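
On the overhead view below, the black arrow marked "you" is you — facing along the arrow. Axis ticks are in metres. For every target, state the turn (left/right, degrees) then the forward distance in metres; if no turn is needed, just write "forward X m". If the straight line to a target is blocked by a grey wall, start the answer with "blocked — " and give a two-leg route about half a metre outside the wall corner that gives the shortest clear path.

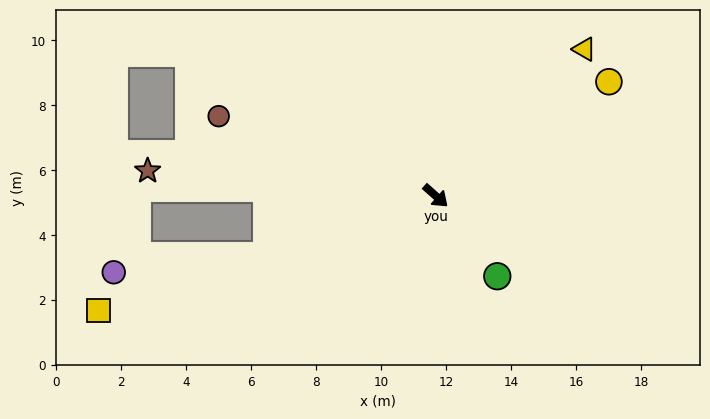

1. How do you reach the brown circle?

turn right 159°, forward 7.1 m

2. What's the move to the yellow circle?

turn left 75°, forward 6.4 m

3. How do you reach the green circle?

turn right 11°, forward 3.1 m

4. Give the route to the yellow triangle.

turn left 86°, forward 6.4 m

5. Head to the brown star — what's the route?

turn right 143°, forward 8.9 m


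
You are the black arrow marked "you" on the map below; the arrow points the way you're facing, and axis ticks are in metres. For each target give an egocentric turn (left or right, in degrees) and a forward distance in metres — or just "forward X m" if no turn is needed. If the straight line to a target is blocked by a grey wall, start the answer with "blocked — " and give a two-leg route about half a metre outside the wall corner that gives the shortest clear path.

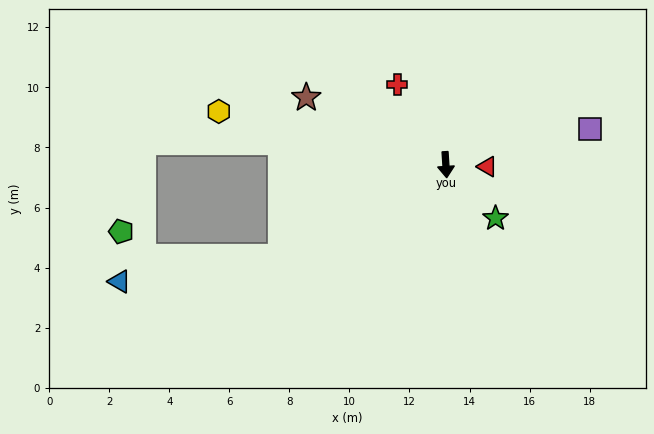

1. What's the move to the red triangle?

turn left 84°, forward 1.4 m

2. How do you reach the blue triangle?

blocked — turn right 65°, forward 6.3 m, then turn right 20°, forward 5.4 m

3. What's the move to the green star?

turn left 39°, forward 2.4 m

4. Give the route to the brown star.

turn right 119°, forward 5.2 m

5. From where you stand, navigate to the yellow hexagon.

turn right 107°, forward 7.8 m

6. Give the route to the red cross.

turn right 152°, forward 3.1 m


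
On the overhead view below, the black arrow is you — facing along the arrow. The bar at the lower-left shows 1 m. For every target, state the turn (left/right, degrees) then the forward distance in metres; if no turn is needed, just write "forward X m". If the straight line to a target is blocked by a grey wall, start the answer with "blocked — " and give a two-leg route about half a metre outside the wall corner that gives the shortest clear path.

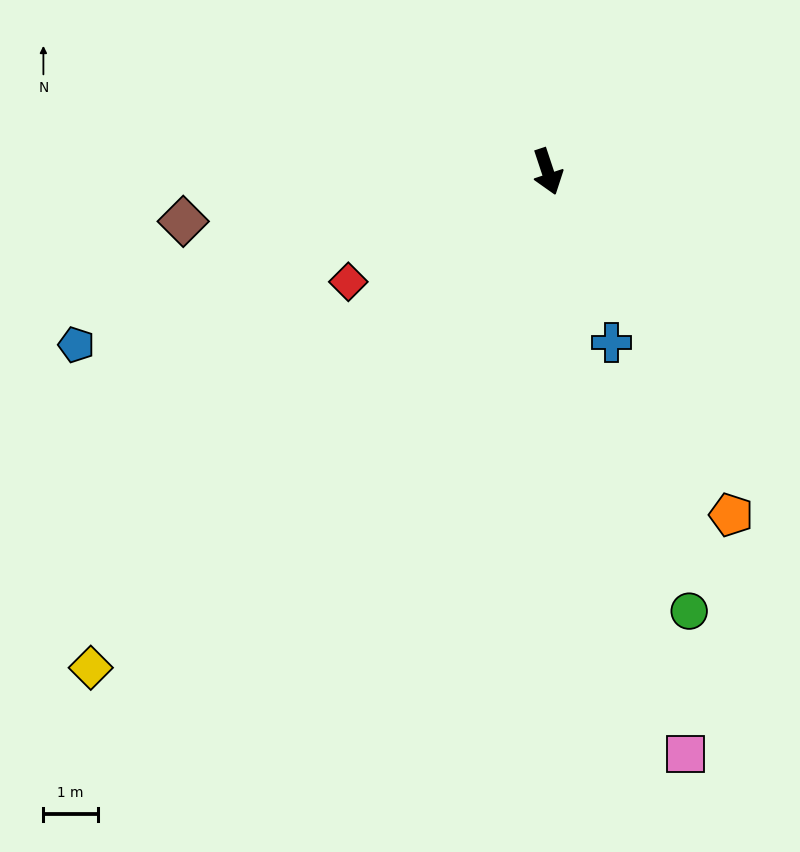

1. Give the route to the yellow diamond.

turn right 61°, forward 12.5 m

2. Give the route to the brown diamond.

turn right 101°, forward 6.8 m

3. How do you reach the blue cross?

turn left 2°, forward 3.4 m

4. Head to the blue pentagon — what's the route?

turn right 88°, forward 9.3 m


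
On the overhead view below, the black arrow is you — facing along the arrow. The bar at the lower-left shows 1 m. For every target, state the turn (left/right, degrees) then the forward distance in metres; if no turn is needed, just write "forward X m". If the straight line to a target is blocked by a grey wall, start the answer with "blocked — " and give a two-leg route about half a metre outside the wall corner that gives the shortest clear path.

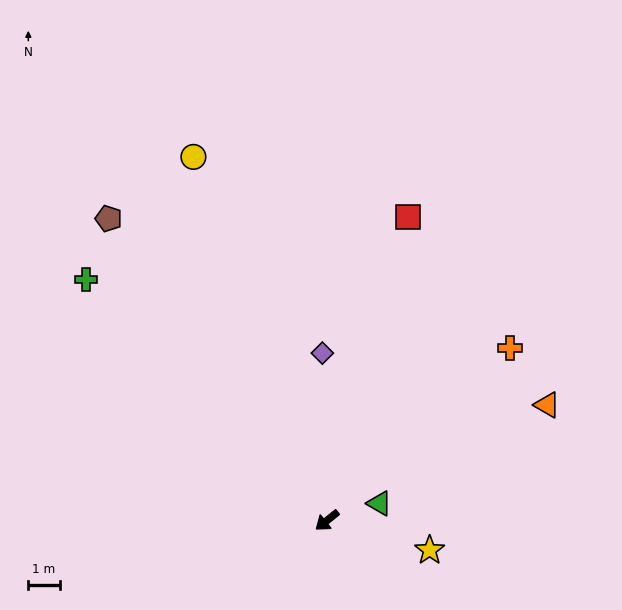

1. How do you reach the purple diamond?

turn right 127°, forward 5.4 m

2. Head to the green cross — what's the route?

turn right 84°, forward 10.9 m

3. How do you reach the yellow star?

turn left 125°, forward 3.4 m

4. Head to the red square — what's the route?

turn right 144°, forward 10.1 m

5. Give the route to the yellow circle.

turn right 109°, forward 12.4 m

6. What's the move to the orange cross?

turn right 175°, forward 8.1 m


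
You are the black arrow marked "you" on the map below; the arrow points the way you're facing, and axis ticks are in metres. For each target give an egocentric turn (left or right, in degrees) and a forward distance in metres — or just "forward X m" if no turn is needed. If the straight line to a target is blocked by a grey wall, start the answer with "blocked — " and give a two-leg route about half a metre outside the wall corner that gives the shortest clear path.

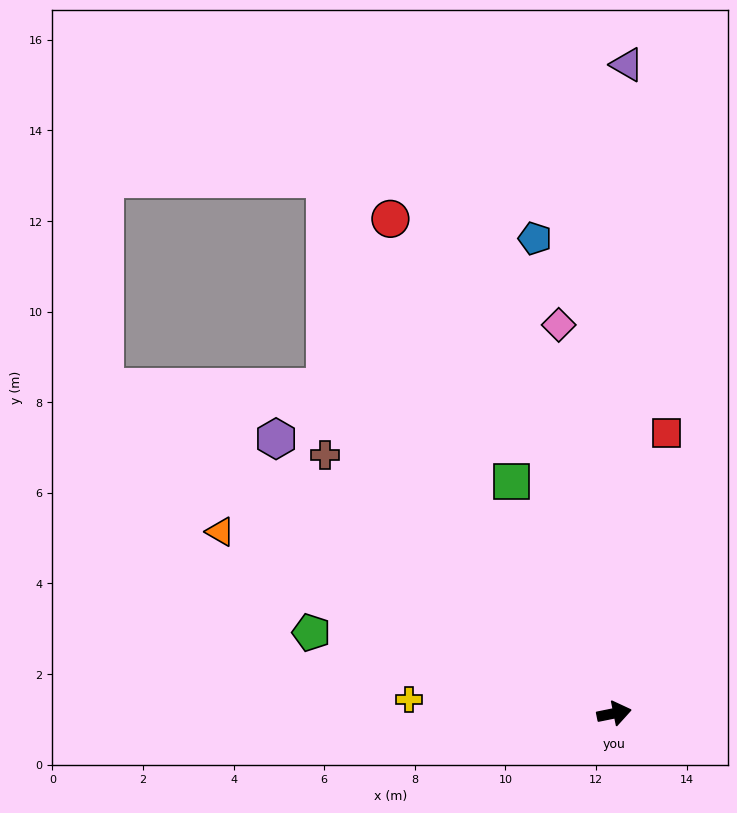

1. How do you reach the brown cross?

turn left 127°, forward 8.6 m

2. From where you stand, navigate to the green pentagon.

turn left 154°, forward 6.9 m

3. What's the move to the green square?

turn left 102°, forward 5.6 m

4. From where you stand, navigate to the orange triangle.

turn left 144°, forward 9.6 m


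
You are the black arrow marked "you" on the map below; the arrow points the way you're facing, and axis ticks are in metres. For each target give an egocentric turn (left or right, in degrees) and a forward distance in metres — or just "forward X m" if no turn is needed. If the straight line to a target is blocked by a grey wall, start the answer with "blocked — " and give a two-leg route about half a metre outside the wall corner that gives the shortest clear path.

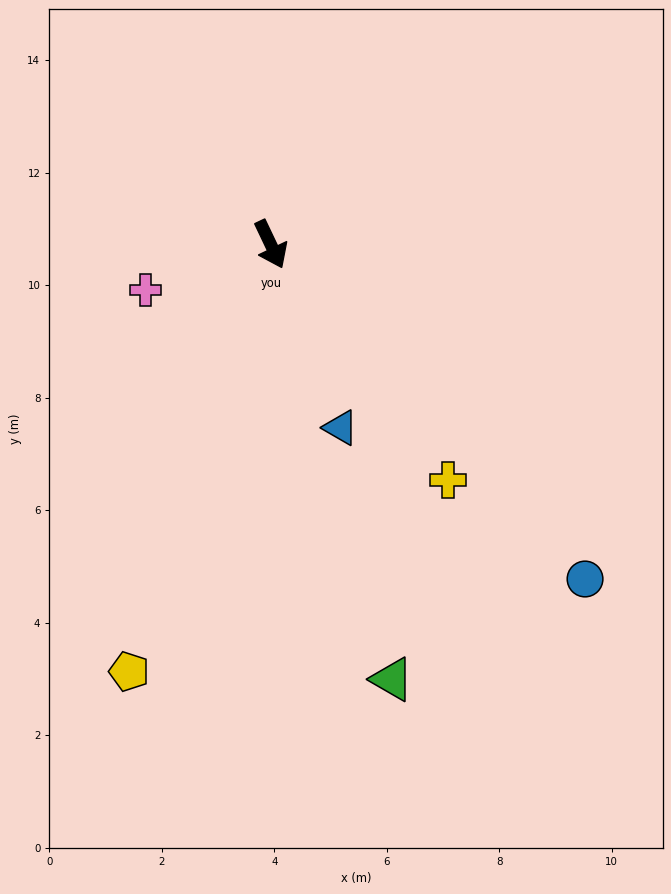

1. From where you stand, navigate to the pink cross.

turn right 95°, forward 2.4 m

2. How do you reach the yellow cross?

turn left 12°, forward 5.2 m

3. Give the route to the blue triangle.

turn right 5°, forward 3.5 m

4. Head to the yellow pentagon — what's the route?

turn right 44°, forward 8.0 m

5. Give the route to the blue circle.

turn left 18°, forward 8.2 m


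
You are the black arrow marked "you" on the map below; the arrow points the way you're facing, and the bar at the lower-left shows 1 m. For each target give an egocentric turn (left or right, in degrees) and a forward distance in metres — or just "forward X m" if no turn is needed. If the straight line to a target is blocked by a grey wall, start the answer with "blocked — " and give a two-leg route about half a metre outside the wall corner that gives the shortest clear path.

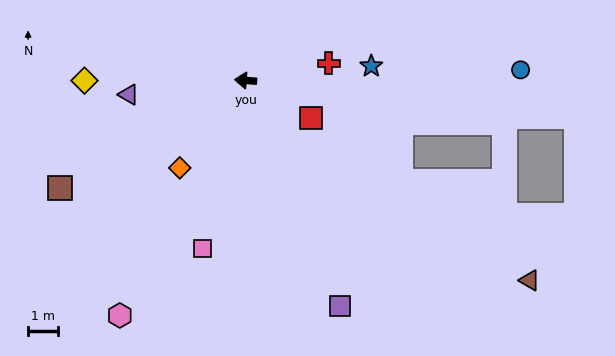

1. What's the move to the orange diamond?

turn left 57°, forward 3.6 m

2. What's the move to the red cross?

turn right 164°, forward 2.8 m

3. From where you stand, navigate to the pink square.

turn left 80°, forward 5.7 m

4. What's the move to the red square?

turn left 154°, forward 2.5 m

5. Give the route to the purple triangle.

turn left 11°, forward 3.9 m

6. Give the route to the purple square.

turn left 117°, forward 8.1 m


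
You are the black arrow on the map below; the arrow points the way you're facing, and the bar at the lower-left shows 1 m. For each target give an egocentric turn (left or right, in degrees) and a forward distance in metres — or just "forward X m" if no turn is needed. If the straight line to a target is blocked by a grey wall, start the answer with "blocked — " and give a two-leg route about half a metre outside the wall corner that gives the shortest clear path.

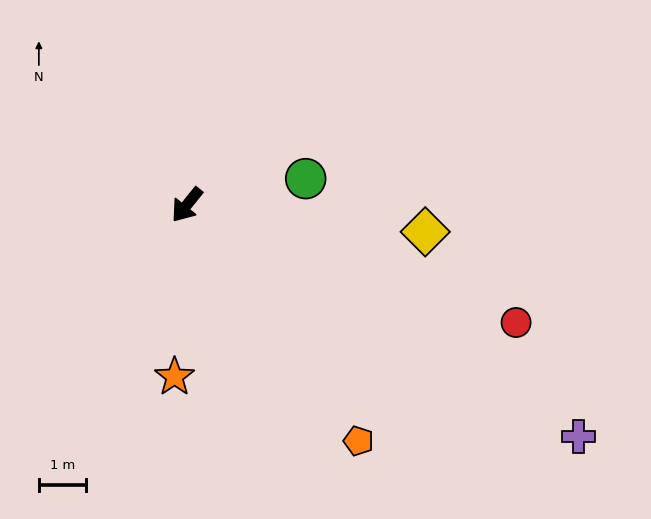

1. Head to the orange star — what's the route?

turn left 35°, forward 3.6 m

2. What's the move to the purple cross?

turn left 98°, forward 9.6 m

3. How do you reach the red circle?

turn left 109°, forward 7.4 m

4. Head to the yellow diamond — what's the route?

turn left 122°, forward 5.1 m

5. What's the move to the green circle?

turn left 141°, forward 2.6 m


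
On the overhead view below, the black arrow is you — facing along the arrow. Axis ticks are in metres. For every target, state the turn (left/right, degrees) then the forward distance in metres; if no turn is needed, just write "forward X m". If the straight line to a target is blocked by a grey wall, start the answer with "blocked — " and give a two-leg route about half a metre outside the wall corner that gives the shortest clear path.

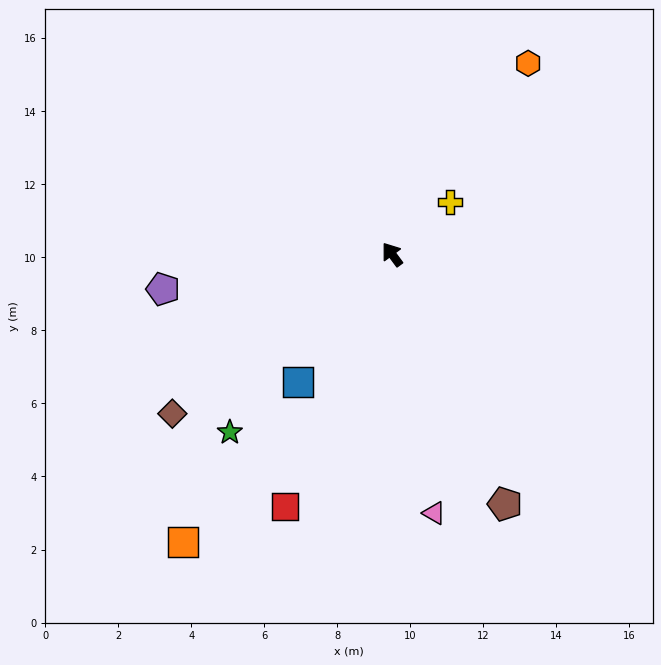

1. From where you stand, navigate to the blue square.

turn left 107°, forward 4.3 m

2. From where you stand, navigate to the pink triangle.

turn left 153°, forward 7.2 m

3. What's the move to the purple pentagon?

turn left 62°, forward 6.3 m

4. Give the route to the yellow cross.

turn right 84°, forward 2.1 m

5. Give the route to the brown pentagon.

turn left 168°, forward 7.5 m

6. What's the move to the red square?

turn left 120°, forward 7.5 m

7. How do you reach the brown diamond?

turn left 89°, forward 7.4 m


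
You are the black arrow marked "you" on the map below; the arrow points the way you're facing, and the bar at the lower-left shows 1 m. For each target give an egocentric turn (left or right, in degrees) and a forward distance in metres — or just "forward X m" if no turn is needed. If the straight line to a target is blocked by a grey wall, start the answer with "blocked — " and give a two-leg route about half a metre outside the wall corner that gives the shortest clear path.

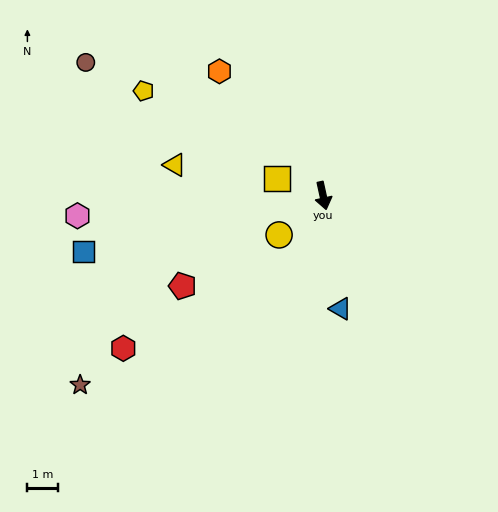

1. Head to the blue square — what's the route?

turn right 89°, forward 8.0 m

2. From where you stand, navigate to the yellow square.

turn right 122°, forward 1.6 m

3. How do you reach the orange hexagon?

turn right 153°, forward 5.3 m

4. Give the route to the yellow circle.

turn right 61°, forward 1.9 m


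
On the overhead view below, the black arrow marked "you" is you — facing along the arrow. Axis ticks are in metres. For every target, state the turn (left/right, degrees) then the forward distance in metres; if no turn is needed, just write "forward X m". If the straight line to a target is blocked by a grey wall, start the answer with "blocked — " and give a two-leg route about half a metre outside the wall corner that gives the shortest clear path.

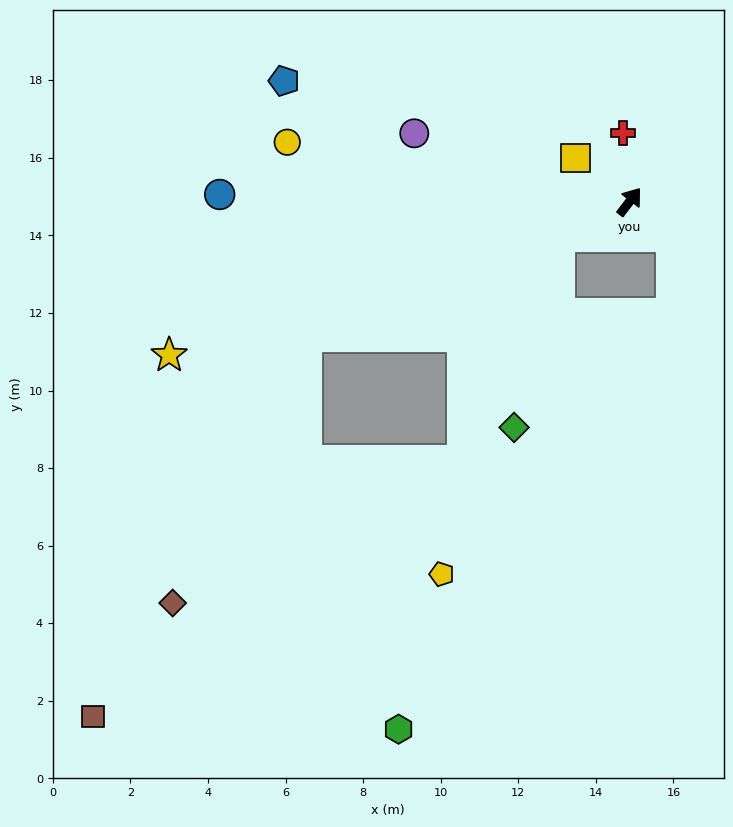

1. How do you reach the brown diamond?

blocked — turn left 150°, forward 9.0 m, then turn left 41°, forward 7.7 m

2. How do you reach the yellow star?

turn left 146°, forward 12.5 m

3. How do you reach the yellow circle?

turn left 118°, forward 9.0 m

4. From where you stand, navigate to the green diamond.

blocked — turn left 153°, forward 2.0 m, then turn left 51°, forward 5.1 m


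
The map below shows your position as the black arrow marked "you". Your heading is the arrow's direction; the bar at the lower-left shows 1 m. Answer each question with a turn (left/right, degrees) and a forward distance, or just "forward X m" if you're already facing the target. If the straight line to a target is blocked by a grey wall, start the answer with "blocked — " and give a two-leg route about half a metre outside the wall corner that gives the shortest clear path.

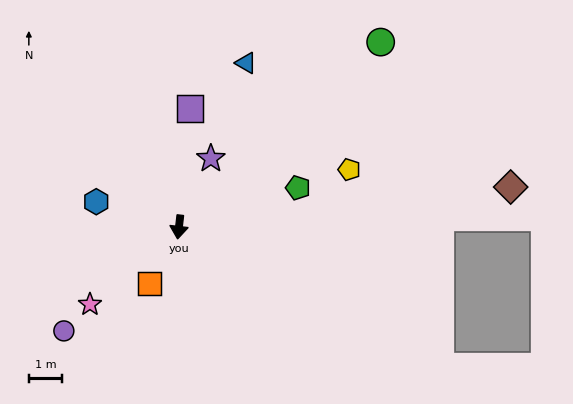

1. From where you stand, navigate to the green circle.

turn left 139°, forward 8.3 m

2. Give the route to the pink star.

turn right 42°, forward 3.6 m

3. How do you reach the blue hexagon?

turn right 100°, forward 2.6 m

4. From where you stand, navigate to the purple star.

turn left 162°, forward 2.3 m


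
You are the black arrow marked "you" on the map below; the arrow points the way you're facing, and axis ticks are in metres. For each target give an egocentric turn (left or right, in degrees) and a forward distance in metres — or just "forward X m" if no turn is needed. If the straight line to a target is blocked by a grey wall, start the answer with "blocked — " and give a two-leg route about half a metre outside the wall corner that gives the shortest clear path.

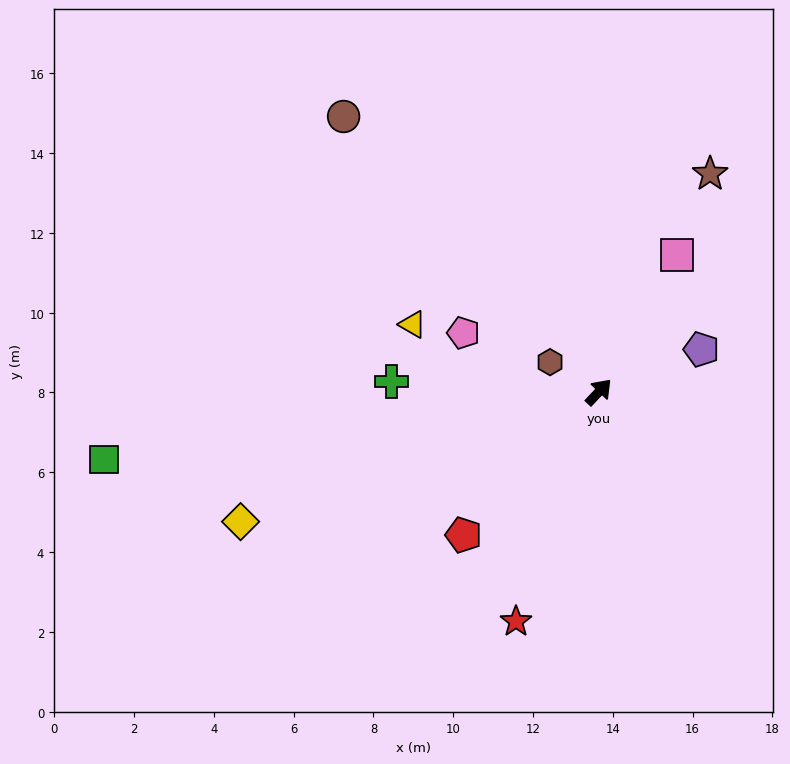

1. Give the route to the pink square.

turn left 14°, forward 4.0 m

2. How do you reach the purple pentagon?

turn right 24°, forward 2.8 m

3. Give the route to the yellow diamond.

turn left 153°, forward 9.6 m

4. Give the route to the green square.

turn left 141°, forward 12.5 m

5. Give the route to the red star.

turn right 157°, forward 6.1 m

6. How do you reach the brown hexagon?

turn left 102°, forward 1.4 m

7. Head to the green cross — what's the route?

turn left 130°, forward 5.2 m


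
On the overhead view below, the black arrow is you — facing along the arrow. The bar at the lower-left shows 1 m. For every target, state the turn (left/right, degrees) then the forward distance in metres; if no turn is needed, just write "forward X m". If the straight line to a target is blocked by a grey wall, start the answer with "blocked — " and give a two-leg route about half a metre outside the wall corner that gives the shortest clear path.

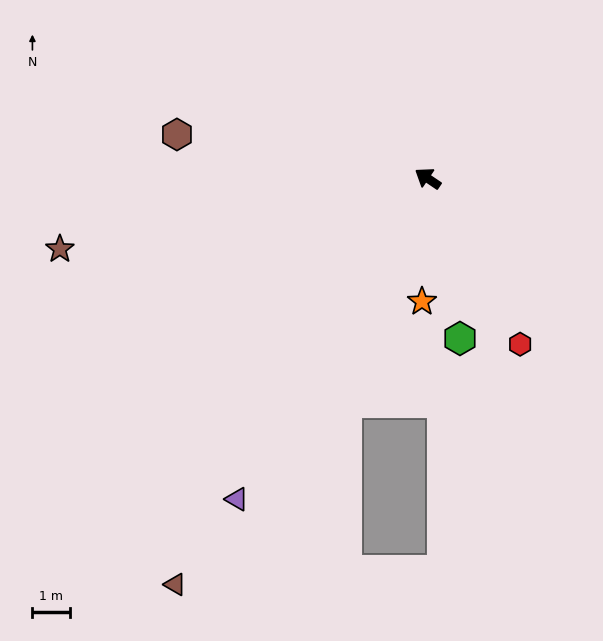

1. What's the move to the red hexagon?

turn left 153°, forward 5.1 m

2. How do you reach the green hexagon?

turn left 135°, forward 4.4 m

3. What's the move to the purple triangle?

turn left 93°, forward 10.0 m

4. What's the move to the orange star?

turn left 121°, forward 3.3 m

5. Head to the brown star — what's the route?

turn left 45°, forward 10.0 m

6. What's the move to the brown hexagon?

turn left 24°, forward 6.8 m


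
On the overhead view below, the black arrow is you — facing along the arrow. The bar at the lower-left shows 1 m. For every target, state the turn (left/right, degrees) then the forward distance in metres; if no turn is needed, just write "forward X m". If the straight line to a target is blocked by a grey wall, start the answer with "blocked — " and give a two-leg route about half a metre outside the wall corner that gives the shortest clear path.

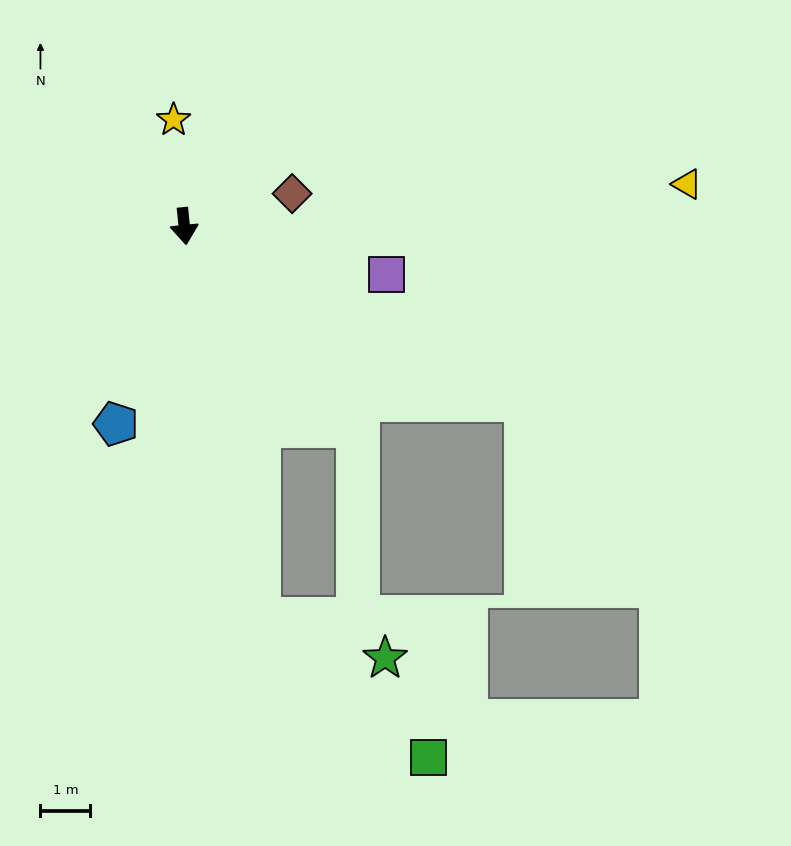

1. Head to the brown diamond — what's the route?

turn left 101°, forward 2.3 m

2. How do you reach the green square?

blocked — turn left 5°, forward 8.0 m, then turn left 40°, forward 4.4 m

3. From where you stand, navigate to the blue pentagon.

turn right 25°, forward 4.2 m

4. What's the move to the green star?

blocked — turn left 5°, forward 8.0 m, then turn left 62°, forward 2.7 m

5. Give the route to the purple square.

turn left 71°, forward 4.2 m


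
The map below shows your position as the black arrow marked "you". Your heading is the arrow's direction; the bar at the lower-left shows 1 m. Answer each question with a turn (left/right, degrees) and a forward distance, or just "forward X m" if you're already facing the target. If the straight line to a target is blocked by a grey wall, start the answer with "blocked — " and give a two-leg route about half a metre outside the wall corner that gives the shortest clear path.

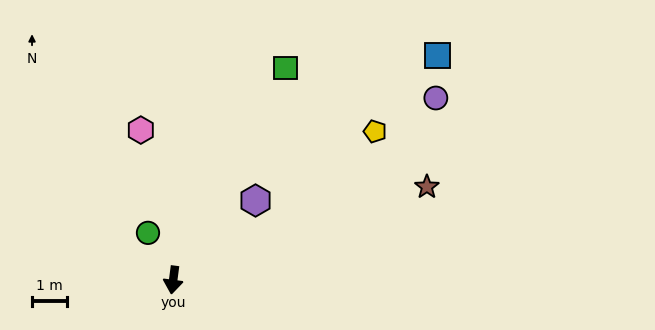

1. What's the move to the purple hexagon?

turn left 141°, forward 3.3 m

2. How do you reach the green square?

turn left 160°, forward 6.9 m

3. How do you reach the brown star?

turn left 118°, forward 7.8 m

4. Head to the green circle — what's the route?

turn right 144°, forward 1.5 m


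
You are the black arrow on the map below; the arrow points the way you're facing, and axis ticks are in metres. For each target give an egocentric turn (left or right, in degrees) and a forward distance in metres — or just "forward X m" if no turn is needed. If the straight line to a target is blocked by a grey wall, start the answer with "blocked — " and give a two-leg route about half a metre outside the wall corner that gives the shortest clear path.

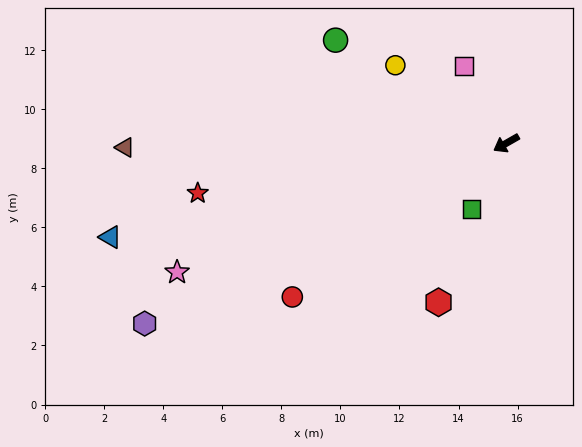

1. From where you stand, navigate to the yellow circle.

turn right 65°, forward 4.6 m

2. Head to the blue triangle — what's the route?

turn right 16°, forward 13.8 m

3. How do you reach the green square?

turn left 33°, forward 2.5 m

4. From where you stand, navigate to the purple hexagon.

turn right 3°, forward 13.7 m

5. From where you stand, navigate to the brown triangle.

turn right 29°, forward 12.9 m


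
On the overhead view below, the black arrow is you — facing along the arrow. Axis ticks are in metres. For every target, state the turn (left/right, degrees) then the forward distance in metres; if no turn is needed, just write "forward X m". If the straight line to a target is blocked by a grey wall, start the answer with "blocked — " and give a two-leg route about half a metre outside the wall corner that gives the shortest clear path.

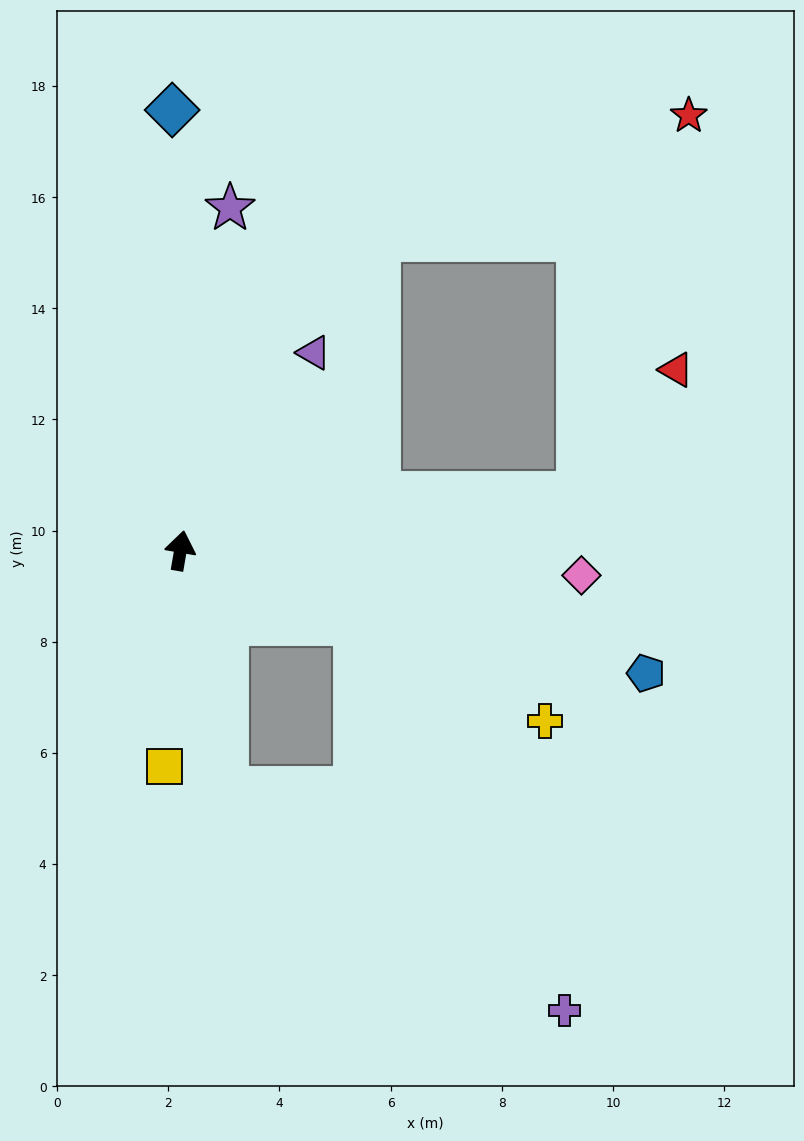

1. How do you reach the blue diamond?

turn left 11°, forward 7.9 m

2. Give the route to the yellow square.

turn right 175°, forward 3.9 m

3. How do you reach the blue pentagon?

turn right 95°, forward 8.7 m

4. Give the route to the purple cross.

blocked — turn right 102°, forward 3.4 m, then turn right 40°, forward 7.9 m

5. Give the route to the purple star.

forward 6.2 m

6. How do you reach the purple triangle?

turn right 24°, forward 4.3 m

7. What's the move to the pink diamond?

turn right 84°, forward 7.2 m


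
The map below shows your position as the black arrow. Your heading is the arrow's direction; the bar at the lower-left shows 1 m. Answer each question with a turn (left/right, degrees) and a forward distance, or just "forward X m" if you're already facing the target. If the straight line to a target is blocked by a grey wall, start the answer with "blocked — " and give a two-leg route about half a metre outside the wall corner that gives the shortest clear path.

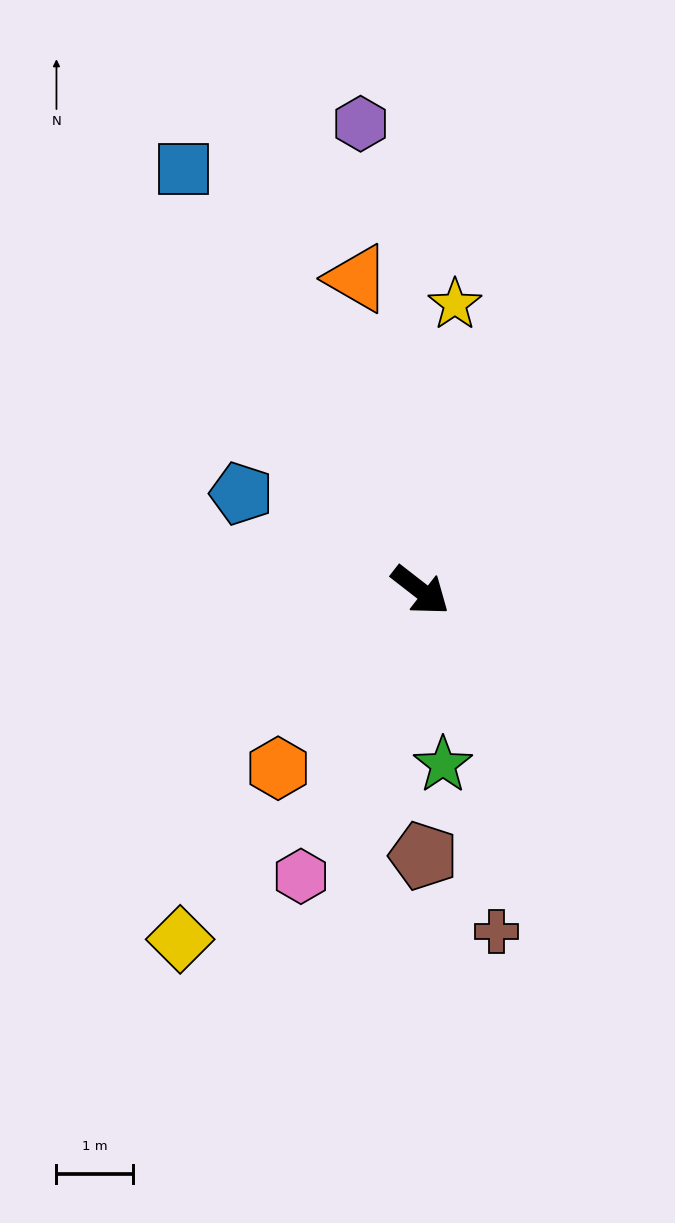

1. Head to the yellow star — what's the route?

turn left 121°, forward 3.8 m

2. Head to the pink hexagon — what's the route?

turn right 75°, forward 4.1 m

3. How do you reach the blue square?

turn left 157°, forward 6.3 m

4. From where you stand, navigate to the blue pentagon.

turn right 171°, forward 2.7 m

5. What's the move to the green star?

turn right 45°, forward 2.3 m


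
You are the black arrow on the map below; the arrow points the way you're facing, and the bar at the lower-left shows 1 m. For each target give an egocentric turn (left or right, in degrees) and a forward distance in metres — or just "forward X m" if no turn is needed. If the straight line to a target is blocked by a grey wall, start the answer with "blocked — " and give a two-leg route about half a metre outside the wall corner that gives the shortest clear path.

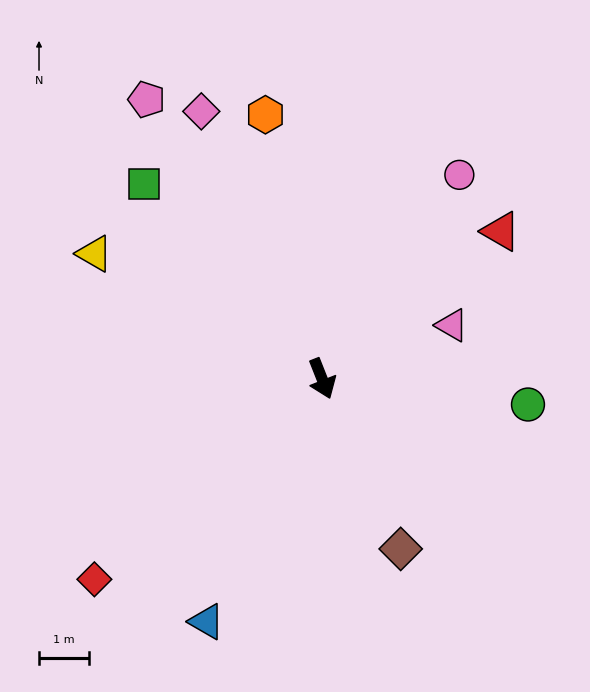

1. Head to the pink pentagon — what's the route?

turn right 169°, forward 6.6 m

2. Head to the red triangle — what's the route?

turn left 108°, forward 4.6 m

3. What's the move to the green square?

turn right 159°, forward 5.3 m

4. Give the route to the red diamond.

turn right 70°, forward 6.1 m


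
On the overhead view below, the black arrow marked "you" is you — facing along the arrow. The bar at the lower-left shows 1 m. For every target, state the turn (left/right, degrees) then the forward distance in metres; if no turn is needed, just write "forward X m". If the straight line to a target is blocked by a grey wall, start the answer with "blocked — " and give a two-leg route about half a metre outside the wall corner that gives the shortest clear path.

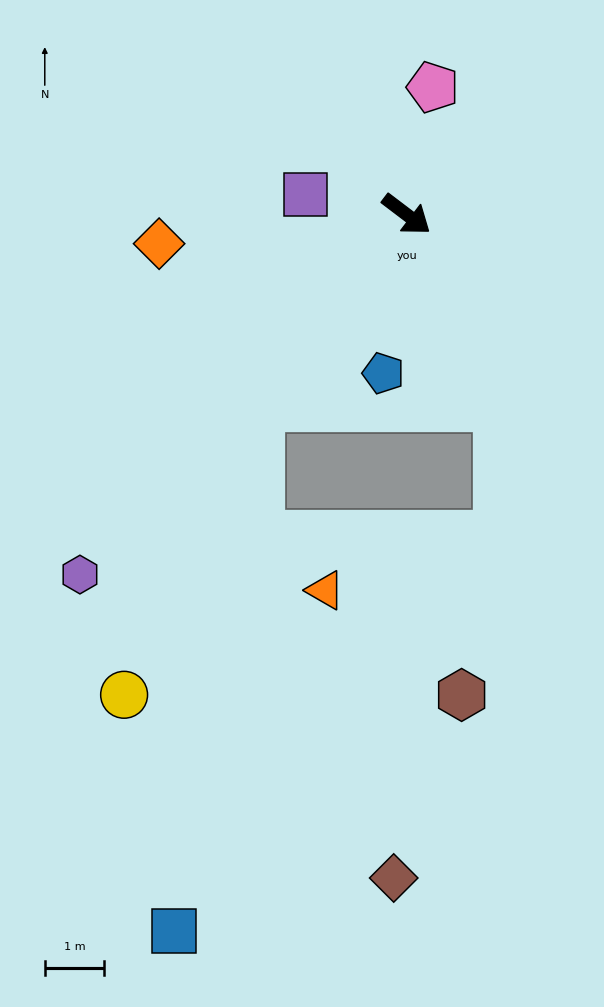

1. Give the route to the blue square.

blocked — turn right 90°, forward 4.1 m, then turn left 28°, forward 8.9 m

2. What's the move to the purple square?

turn right 154°, forward 1.7 m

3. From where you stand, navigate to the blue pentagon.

turn right 61°, forward 2.7 m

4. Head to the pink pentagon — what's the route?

turn left 116°, forward 2.2 m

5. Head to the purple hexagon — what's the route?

turn right 95°, forward 8.2 m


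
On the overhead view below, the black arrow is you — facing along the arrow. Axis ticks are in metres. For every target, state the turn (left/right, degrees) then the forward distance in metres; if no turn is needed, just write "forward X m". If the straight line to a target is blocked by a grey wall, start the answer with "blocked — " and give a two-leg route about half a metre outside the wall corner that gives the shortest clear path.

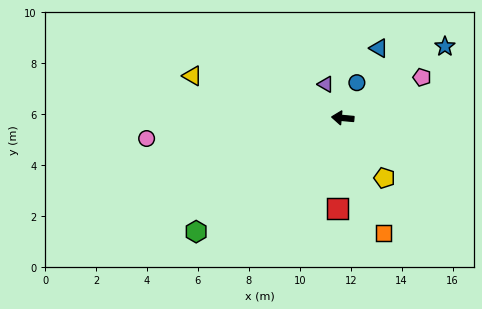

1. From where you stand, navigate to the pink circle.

turn left 11°, forward 7.7 m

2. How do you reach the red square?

turn left 92°, forward 3.6 m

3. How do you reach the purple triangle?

turn right 58°, forward 1.5 m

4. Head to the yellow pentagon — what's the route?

turn left 130°, forward 2.9 m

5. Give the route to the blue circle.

turn right 107°, forward 1.5 m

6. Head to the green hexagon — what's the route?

turn left 43°, forward 7.3 m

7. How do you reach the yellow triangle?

turn right 10°, forward 6.1 m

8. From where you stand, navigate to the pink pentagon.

turn right 148°, forward 3.5 m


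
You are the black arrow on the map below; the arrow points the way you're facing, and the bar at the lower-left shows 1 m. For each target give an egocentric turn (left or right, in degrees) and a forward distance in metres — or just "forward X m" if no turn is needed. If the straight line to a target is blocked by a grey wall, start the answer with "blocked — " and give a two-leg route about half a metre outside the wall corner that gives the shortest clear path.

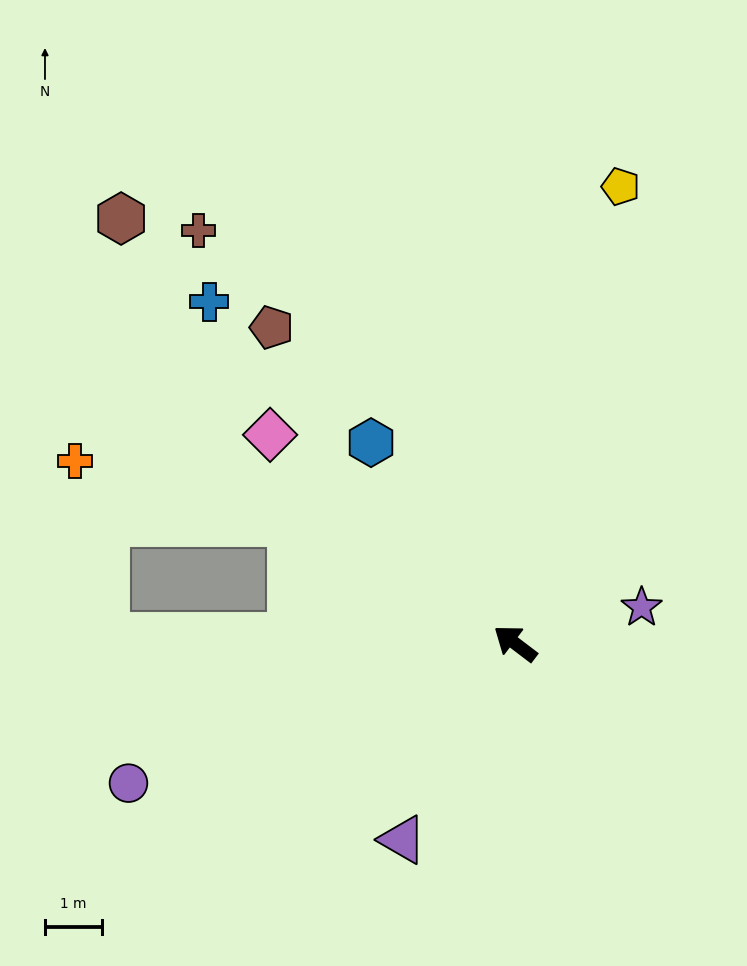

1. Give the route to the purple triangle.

turn left 97°, forward 4.0 m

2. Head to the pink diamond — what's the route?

turn right 3°, forward 5.7 m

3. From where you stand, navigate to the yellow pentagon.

turn right 66°, forward 8.2 m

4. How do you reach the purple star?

turn right 127°, forward 2.3 m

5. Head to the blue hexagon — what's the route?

turn right 17°, forward 4.3 m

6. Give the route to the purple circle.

turn left 57°, forward 7.2 m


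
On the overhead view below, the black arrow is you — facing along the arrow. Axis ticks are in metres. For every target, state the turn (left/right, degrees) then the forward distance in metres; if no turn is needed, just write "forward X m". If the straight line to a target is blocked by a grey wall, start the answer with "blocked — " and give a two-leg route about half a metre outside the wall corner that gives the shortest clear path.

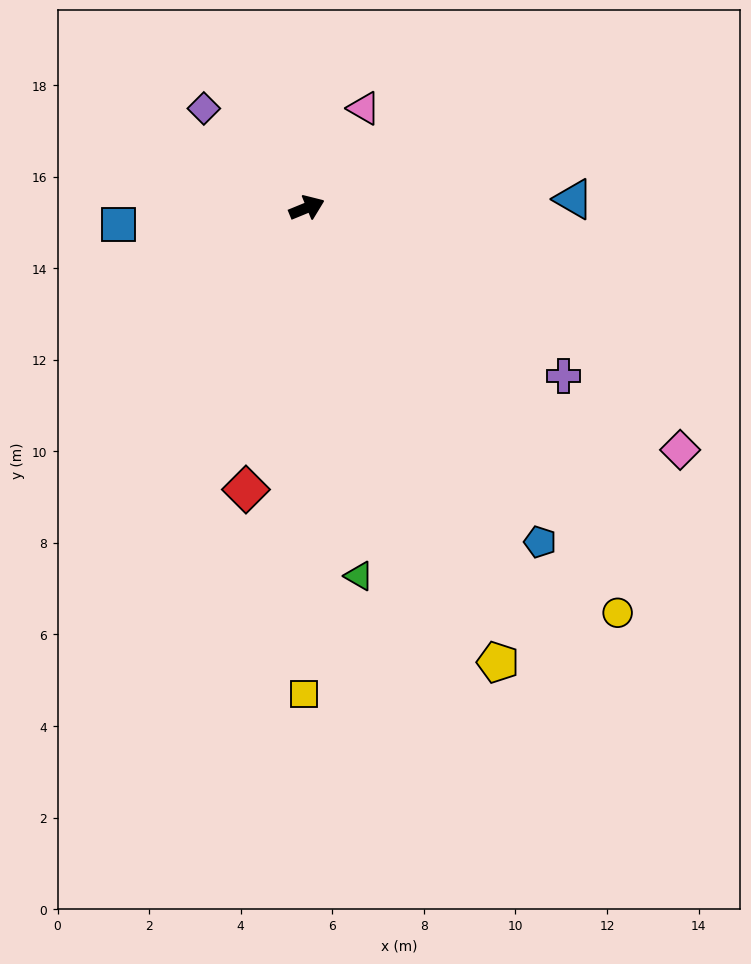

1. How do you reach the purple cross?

turn right 56°, forward 6.7 m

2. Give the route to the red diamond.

turn right 124°, forward 6.3 m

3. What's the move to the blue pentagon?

turn right 77°, forward 8.9 m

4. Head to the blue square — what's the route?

turn left 163°, forward 4.1 m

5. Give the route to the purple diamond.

turn left 114°, forward 3.1 m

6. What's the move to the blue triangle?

turn right 20°, forward 5.8 m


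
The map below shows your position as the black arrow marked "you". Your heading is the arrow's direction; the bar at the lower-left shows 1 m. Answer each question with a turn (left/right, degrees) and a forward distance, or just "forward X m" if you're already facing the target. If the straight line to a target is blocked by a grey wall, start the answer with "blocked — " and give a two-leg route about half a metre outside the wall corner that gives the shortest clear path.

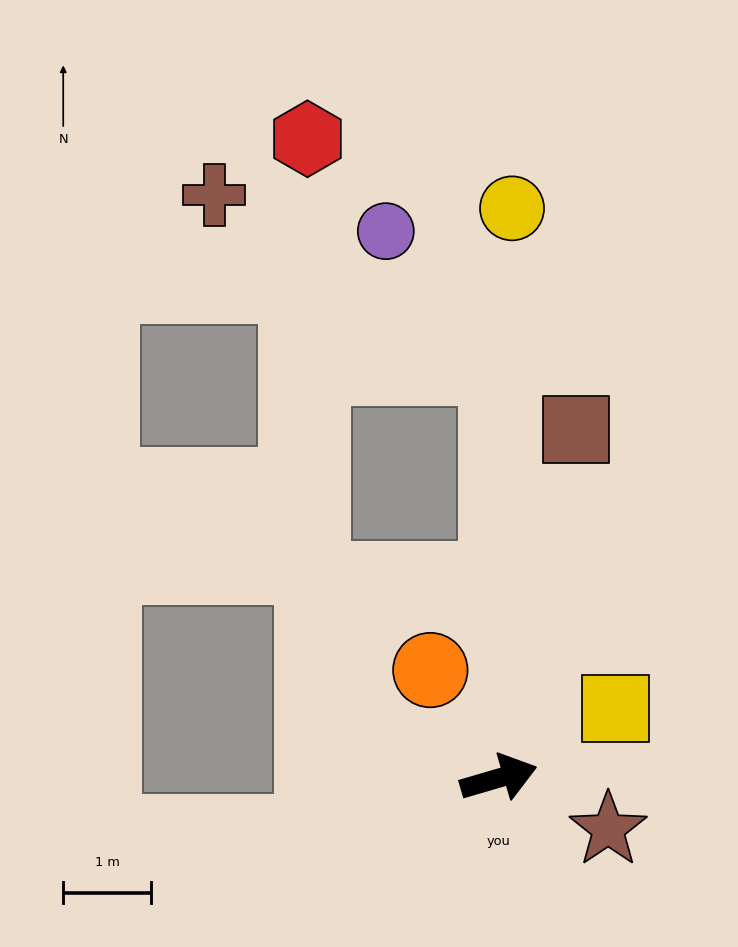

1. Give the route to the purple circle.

blocked — turn left 74°, forward 4.7 m, then turn left 39°, forward 2.0 m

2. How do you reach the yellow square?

turn left 15°, forward 1.5 m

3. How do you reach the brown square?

turn left 61°, forward 4.0 m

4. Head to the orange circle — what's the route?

turn left 106°, forward 1.4 m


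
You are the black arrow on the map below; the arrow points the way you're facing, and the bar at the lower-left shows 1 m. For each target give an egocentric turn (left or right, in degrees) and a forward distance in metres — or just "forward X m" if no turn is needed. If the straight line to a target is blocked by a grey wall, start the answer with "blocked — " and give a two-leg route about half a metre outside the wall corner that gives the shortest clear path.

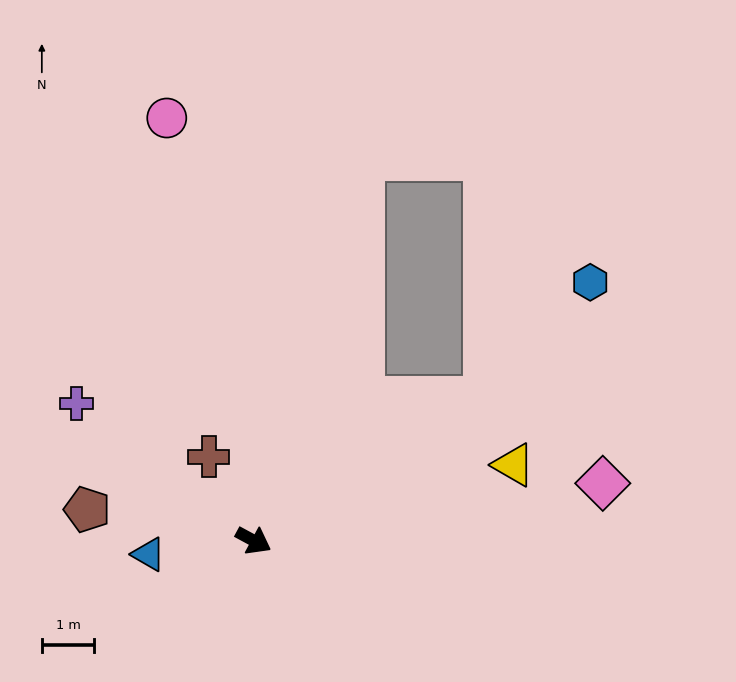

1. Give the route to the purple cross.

turn left 171°, forward 4.3 m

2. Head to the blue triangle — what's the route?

turn right 144°, forward 2.0 m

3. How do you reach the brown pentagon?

turn right 162°, forward 3.2 m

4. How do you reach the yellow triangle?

turn left 45°, forward 5.2 m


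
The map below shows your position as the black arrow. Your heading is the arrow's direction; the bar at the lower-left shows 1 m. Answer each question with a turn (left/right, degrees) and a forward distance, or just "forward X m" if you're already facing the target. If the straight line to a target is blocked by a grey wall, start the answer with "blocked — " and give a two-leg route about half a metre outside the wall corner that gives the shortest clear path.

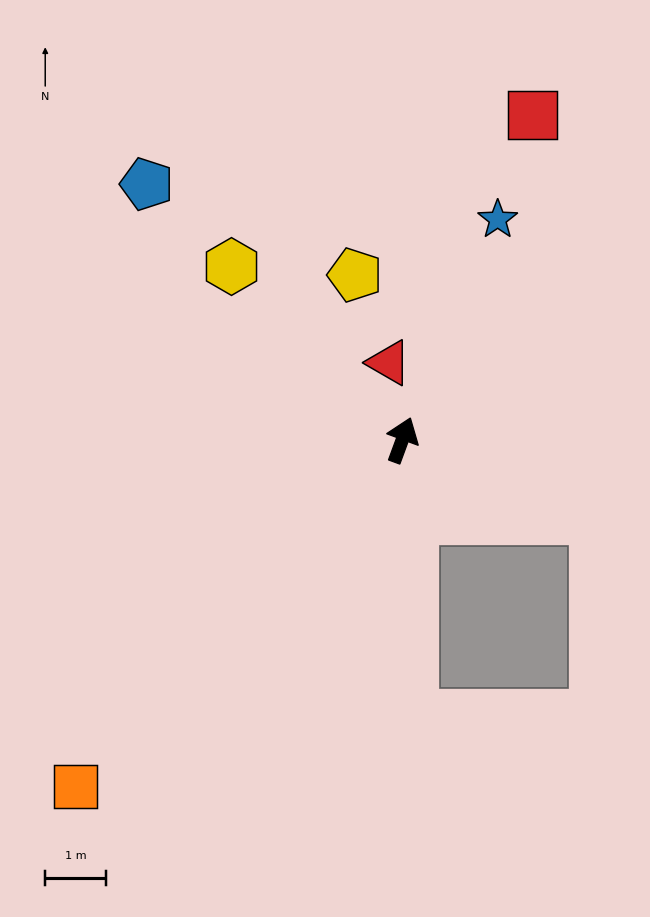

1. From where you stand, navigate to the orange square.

turn left 157°, forward 7.9 m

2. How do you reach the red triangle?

turn left 30°, forward 1.3 m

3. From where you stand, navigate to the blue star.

turn right 3°, forward 4.0 m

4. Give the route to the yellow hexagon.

turn left 65°, forward 4.0 m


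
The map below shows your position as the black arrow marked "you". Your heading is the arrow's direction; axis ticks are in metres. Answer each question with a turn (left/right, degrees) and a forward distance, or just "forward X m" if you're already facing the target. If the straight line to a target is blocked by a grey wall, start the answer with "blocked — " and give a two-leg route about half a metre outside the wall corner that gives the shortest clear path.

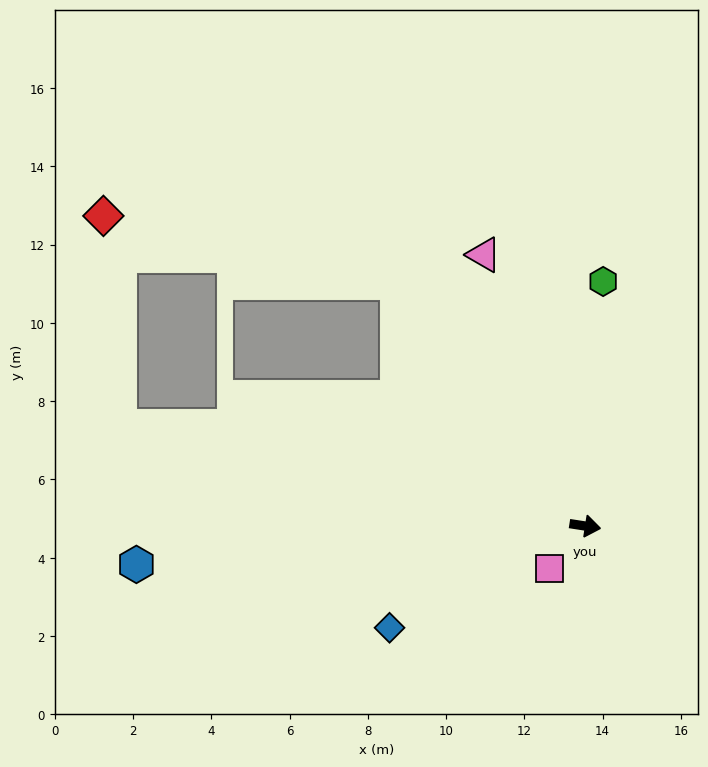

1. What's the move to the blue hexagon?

turn right 166°, forward 11.5 m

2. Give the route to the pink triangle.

turn left 119°, forward 7.4 m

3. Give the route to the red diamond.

blocked — turn left 137°, forward 7.9 m, then turn left 39°, forward 7.7 m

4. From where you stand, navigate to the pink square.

turn right 121°, forward 1.4 m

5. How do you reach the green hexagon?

turn left 95°, forward 6.3 m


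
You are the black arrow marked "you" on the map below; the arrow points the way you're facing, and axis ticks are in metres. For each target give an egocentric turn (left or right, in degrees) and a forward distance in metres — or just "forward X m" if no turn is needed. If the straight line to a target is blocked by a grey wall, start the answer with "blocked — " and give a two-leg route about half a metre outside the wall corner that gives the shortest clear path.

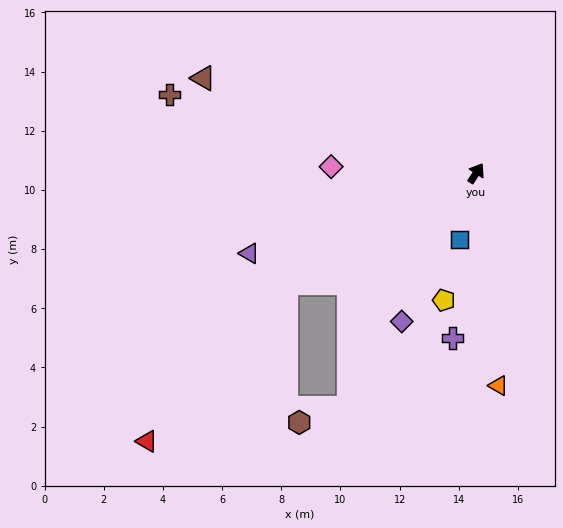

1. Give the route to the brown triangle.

turn left 104°, forward 9.8 m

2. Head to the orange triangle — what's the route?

turn right 141°, forward 7.2 m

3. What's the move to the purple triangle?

turn left 142°, forward 8.1 m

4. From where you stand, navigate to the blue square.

turn right 161°, forward 2.3 m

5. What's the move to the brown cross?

turn left 108°, forward 10.7 m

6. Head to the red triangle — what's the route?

blocked — turn left 153°, forward 7.4 m, then turn left 19°, forward 7.1 m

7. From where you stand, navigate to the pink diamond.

turn left 120°, forward 4.9 m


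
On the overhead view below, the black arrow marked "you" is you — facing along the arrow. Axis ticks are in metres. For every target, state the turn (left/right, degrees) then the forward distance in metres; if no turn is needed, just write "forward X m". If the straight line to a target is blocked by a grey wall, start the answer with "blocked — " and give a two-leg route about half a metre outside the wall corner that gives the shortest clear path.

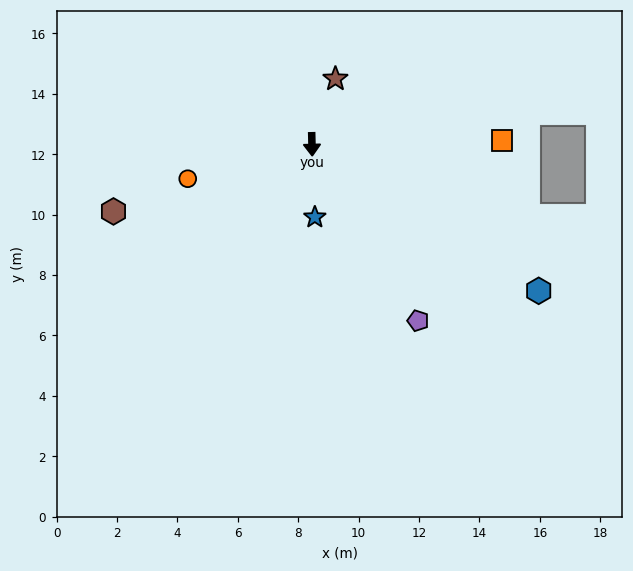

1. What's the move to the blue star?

forward 2.4 m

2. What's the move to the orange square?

turn left 90°, forward 6.3 m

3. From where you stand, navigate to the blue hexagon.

turn left 56°, forward 8.9 m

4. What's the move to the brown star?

turn left 159°, forward 2.3 m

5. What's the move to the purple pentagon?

turn left 30°, forward 6.8 m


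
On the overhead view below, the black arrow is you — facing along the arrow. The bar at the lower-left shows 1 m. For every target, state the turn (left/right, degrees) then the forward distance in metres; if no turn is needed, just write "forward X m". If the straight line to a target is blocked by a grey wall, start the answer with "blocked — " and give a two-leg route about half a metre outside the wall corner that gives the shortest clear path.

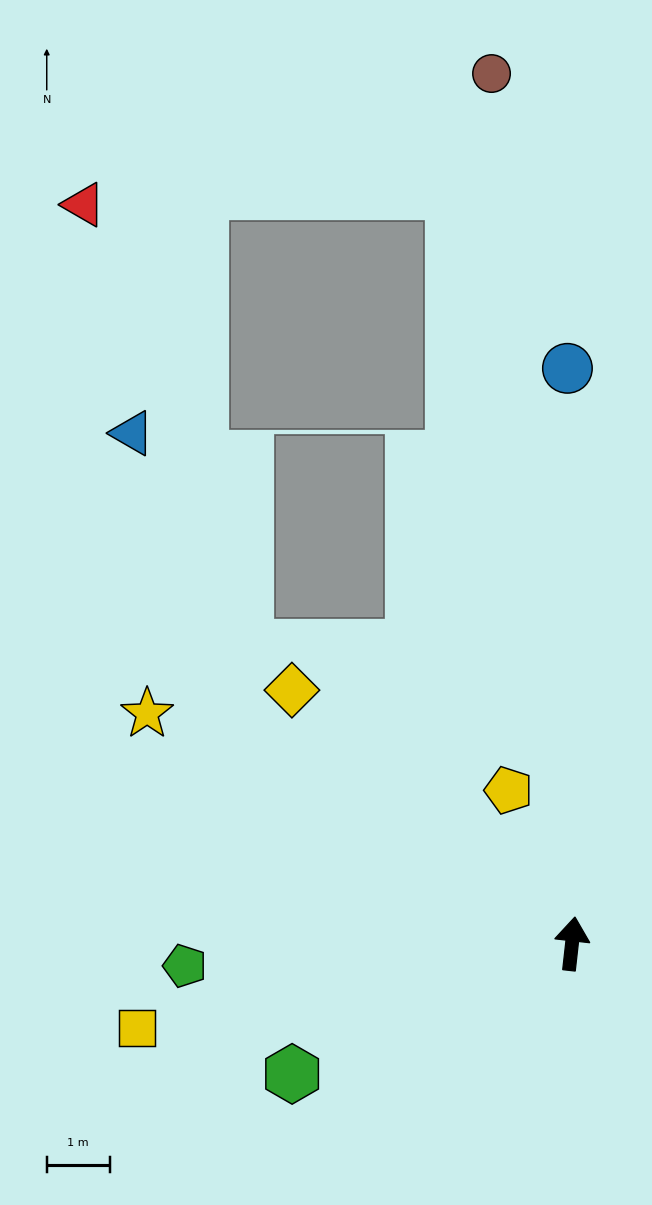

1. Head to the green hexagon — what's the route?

turn left 121°, forward 4.9 m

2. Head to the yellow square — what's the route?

turn left 107°, forward 7.0 m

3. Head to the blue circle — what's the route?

turn left 7°, forward 9.1 m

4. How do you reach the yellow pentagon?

turn left 29°, forward 2.6 m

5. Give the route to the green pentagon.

turn left 100°, forward 6.2 m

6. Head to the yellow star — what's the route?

turn left 68°, forward 7.7 m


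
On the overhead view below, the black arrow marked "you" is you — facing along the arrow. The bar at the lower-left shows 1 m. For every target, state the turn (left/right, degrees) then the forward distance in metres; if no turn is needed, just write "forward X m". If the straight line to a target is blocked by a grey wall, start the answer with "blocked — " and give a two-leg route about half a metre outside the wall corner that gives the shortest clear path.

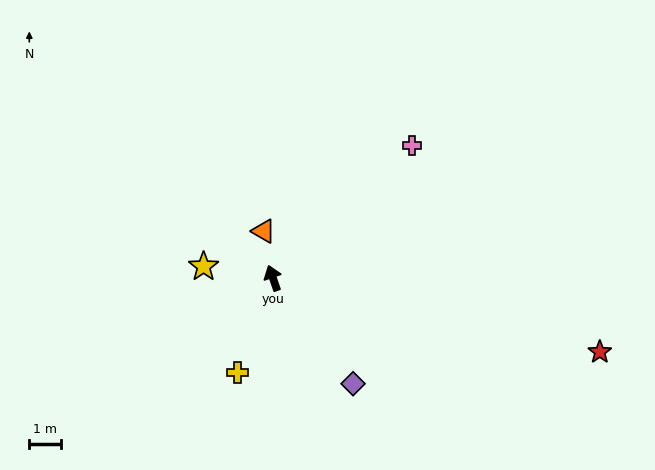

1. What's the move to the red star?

turn right 122°, forward 10.4 m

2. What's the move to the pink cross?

turn right 65°, forward 6.0 m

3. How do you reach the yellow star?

turn left 61°, forward 2.2 m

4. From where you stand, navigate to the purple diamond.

turn right 162°, forward 4.1 m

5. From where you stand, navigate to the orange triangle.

turn right 8°, forward 1.5 m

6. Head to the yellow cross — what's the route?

turn left 140°, forward 3.2 m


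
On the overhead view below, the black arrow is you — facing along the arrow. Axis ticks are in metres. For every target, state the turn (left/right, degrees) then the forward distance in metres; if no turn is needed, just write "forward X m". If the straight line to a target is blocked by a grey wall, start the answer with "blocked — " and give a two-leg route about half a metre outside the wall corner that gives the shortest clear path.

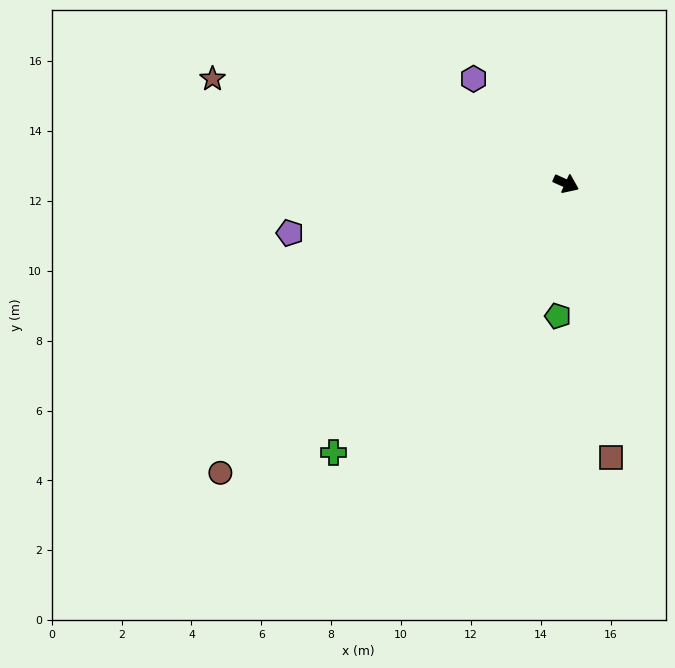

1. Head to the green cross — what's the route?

turn right 107°, forward 10.2 m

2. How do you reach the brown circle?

turn right 116°, forward 12.9 m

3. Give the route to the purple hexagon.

turn left 156°, forward 4.0 m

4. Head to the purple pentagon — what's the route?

turn right 146°, forward 8.0 m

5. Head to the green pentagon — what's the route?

turn right 69°, forward 3.8 m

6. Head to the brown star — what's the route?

turn right 172°, forward 10.6 m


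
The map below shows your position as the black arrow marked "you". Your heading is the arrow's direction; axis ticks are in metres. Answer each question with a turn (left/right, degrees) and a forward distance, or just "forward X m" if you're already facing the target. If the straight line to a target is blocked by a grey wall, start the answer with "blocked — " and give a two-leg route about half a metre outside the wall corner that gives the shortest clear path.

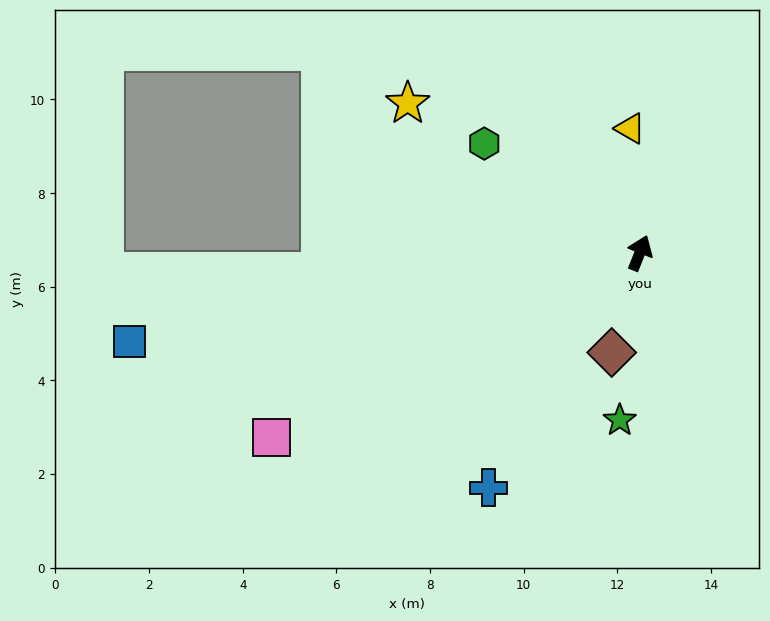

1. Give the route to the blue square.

turn left 121°, forward 11.1 m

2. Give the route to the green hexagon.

turn left 77°, forward 4.1 m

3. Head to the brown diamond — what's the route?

turn right 174°, forward 2.2 m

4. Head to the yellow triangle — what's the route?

turn left 26°, forward 2.7 m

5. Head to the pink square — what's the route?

turn left 138°, forward 8.8 m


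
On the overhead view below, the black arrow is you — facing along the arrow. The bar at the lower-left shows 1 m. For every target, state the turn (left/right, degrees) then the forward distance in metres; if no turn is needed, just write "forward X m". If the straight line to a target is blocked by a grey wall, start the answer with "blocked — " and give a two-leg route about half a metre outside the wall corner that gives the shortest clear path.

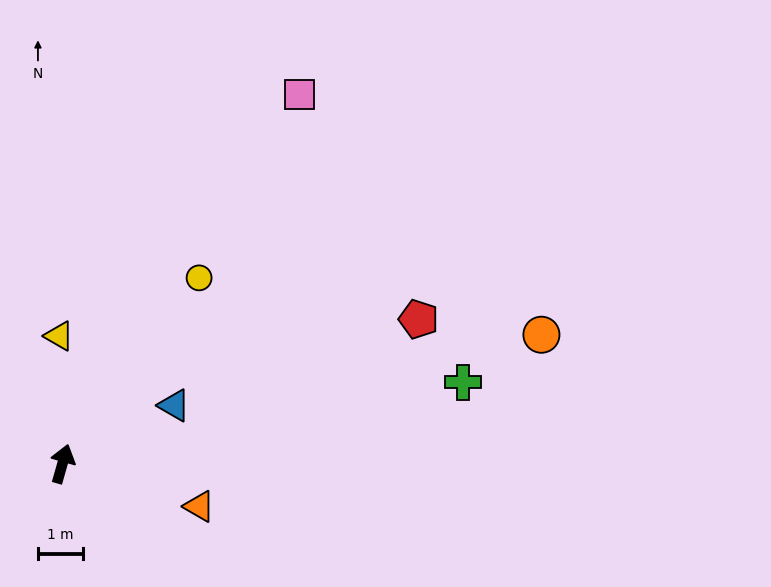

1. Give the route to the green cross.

turn right 63°, forward 9.1 m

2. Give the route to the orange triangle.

turn right 91°, forward 3.2 m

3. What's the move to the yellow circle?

turn right 20°, forward 5.1 m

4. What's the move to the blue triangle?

turn right 47°, forward 2.8 m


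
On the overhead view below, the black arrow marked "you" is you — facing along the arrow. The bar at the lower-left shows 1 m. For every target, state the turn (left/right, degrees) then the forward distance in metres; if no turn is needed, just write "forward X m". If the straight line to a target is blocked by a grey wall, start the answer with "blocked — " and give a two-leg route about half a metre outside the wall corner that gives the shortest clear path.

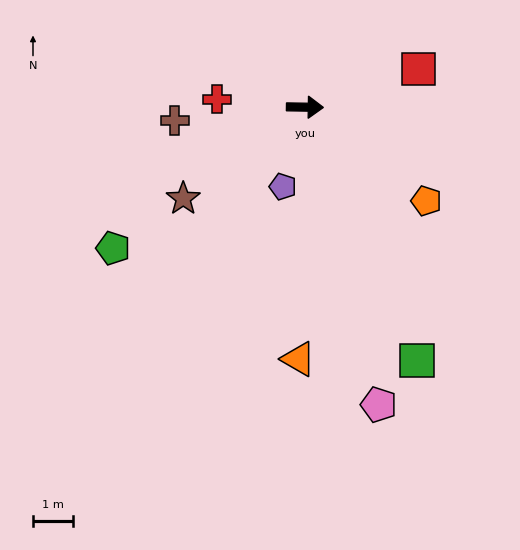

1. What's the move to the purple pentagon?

turn right 105°, forward 2.1 m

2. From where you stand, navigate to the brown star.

turn right 142°, forward 3.8 m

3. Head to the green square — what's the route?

turn right 65°, forward 7.0 m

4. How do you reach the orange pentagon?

turn right 37°, forward 3.9 m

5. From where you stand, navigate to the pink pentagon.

turn right 75°, forward 7.7 m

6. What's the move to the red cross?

turn left 176°, forward 2.2 m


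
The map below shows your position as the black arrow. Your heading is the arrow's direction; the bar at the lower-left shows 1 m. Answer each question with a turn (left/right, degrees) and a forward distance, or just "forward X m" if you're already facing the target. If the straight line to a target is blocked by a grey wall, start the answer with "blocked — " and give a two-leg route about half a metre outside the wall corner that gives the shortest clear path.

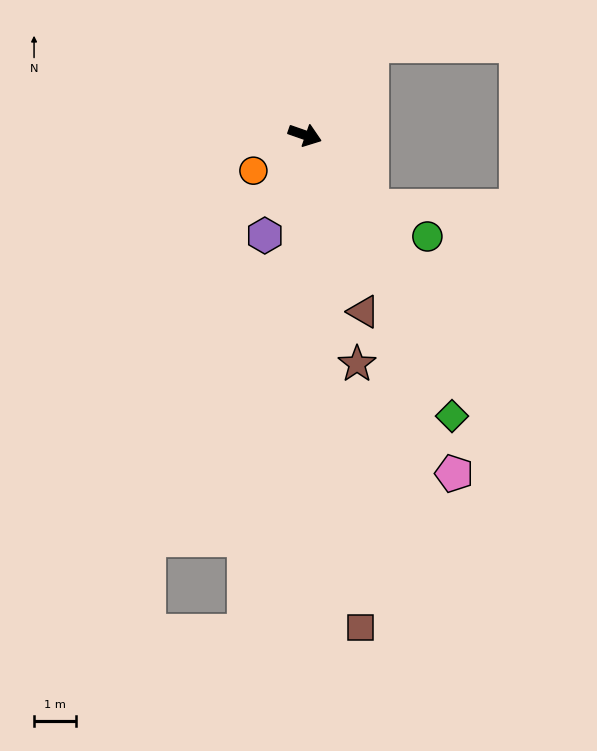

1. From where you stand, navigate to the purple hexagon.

turn right 93°, forward 2.6 m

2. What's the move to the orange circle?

turn right 126°, forward 1.5 m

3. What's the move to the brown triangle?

turn right 52°, forward 4.5 m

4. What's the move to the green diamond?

turn right 43°, forward 7.6 m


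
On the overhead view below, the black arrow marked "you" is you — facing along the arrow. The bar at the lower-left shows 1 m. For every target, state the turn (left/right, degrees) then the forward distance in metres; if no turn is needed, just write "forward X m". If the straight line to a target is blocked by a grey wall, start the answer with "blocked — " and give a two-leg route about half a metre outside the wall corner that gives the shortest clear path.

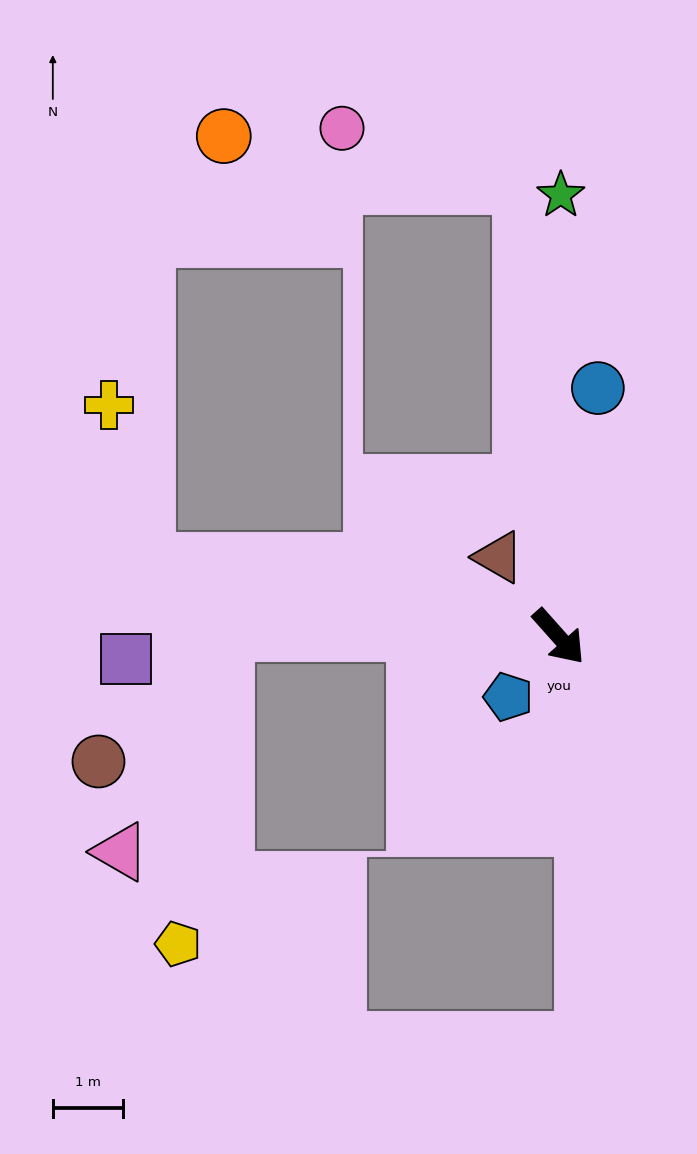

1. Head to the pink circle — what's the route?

blocked — turn left 143°, forward 6.5 m, then turn left 68°, forward 2.7 m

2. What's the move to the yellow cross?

blocked — turn right 142°, forward 6.0 m, then turn right 67°, forward 2.3 m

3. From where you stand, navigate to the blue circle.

turn left 129°, forward 3.6 m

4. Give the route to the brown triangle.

turn left 175°, forward 1.4 m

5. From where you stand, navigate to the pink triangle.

blocked — turn right 133°, forward 4.8 m, then turn left 66°, forward 3.5 m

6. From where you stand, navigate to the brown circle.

blocked — turn right 133°, forward 4.8 m, then turn left 47°, forward 2.6 m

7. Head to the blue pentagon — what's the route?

turn right 82°, forward 1.1 m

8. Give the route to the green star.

turn left 138°, forward 6.3 m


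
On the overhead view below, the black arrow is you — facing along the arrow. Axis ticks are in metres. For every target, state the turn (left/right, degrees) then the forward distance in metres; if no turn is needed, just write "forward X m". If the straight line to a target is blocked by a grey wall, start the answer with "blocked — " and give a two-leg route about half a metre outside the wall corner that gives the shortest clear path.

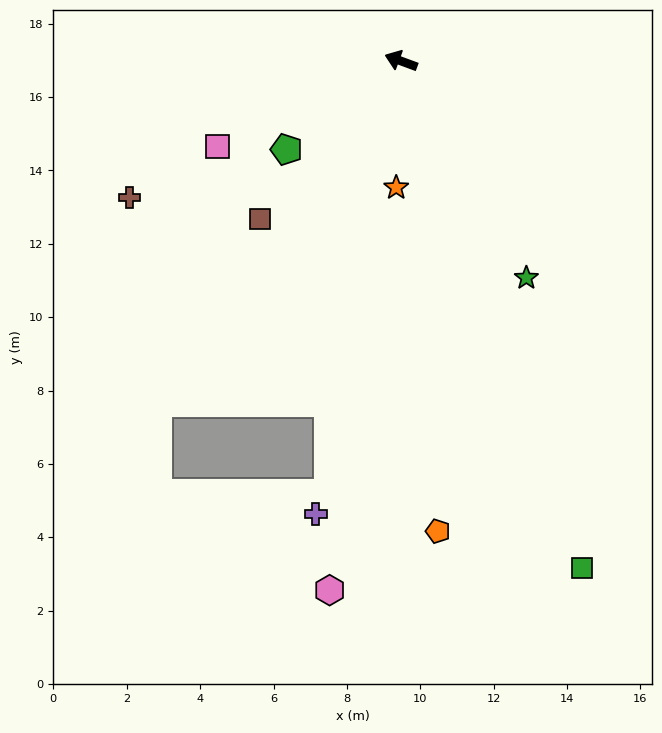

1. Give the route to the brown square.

turn left 69°, forward 5.8 m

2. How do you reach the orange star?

turn left 108°, forward 3.5 m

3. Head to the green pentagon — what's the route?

turn left 58°, forward 3.9 m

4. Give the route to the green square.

turn left 130°, forward 14.7 m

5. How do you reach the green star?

turn left 140°, forward 6.8 m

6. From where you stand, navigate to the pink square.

turn left 45°, forward 5.5 m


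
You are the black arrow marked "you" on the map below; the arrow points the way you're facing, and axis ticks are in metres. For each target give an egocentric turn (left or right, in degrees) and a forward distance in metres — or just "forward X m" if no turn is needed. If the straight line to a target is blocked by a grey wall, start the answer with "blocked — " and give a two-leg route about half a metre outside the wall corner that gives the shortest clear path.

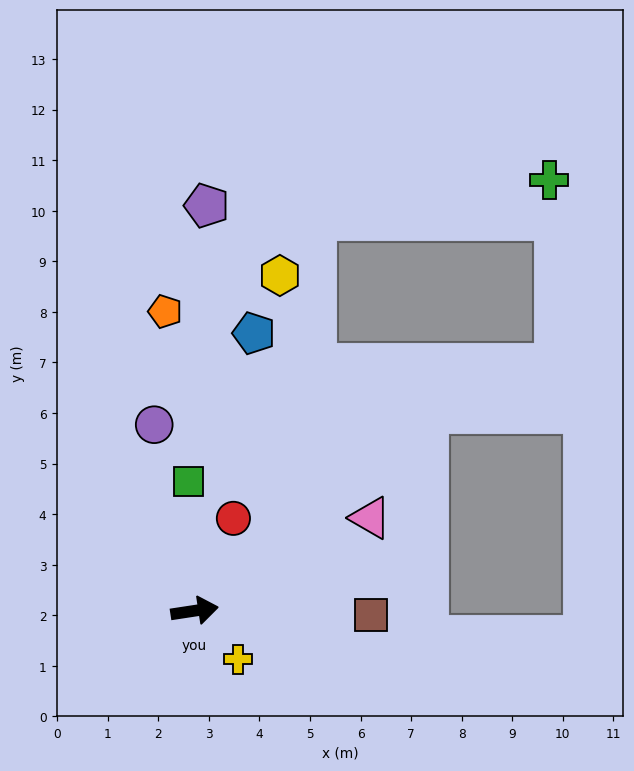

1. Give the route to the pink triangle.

turn left 19°, forward 3.9 m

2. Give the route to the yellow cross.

turn right 57°, forward 1.3 m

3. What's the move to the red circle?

turn left 59°, forward 2.0 m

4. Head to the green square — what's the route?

turn left 84°, forward 2.6 m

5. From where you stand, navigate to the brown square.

turn right 10°, forward 3.5 m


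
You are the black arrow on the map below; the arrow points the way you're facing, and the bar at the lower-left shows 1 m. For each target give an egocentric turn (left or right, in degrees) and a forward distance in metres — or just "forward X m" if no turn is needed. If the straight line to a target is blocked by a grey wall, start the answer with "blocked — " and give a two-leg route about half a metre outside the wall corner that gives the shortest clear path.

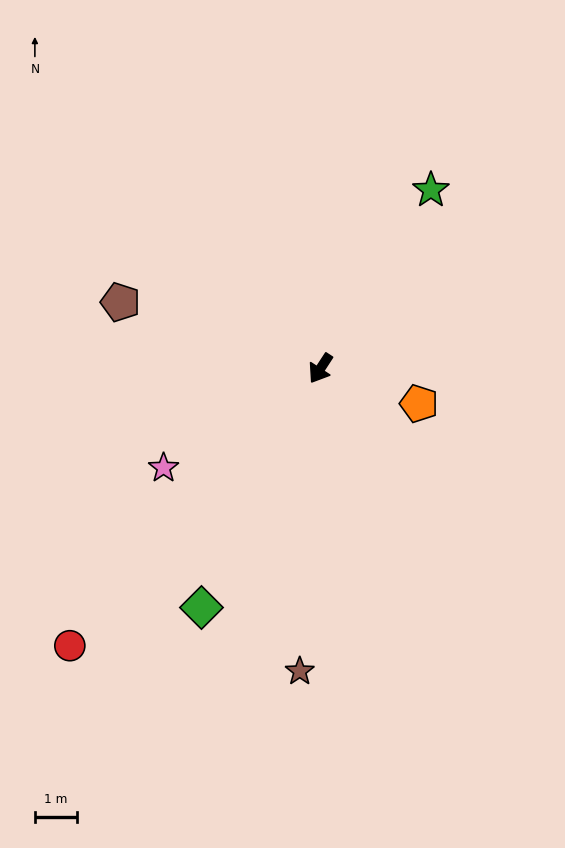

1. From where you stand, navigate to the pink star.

turn right 25°, forward 4.4 m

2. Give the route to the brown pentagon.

turn right 75°, forward 5.0 m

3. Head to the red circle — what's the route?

turn right 9°, forward 8.9 m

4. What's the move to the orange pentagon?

turn left 103°, forward 2.5 m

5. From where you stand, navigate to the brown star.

turn left 29°, forward 7.2 m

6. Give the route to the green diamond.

turn left 7°, forward 6.4 m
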